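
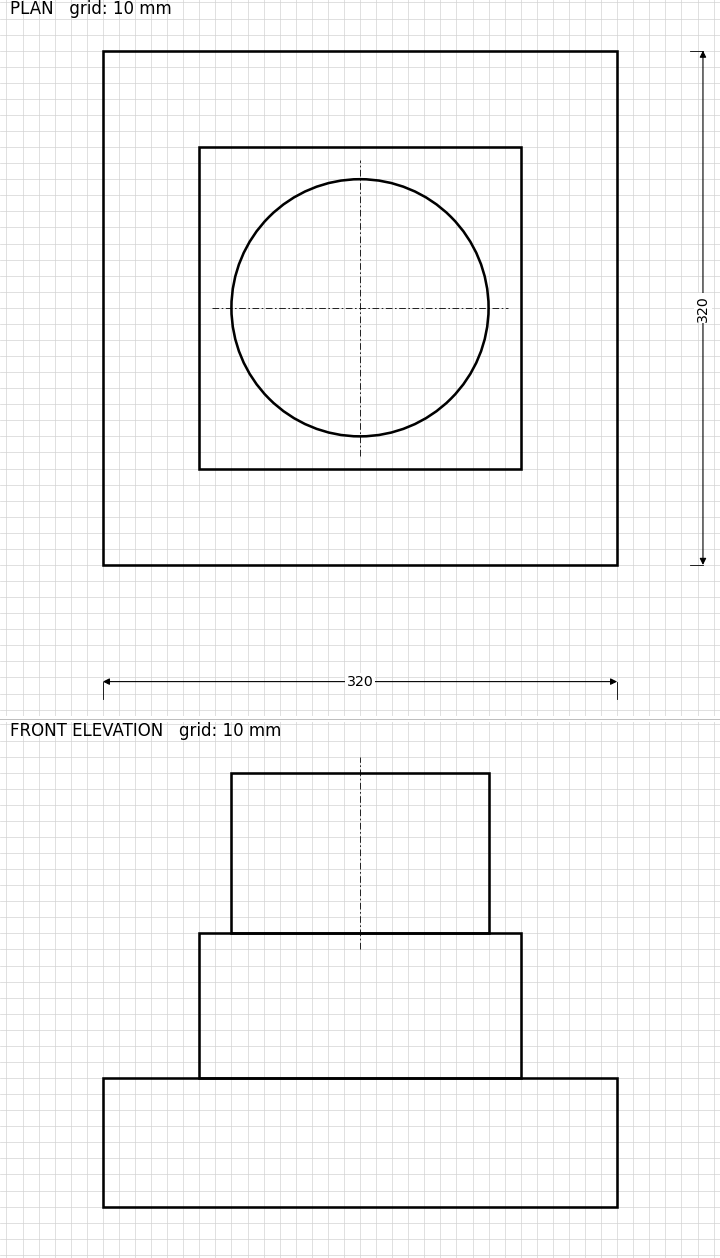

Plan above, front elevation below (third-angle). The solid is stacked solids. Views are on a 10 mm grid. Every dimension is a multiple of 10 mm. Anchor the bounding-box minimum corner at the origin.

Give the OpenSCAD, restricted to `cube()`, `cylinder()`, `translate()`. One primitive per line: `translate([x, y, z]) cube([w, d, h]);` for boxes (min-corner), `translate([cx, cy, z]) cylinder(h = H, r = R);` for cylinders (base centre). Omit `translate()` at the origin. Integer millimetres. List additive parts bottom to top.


cube([320, 320, 80]);
translate([60, 60, 80]) cube([200, 200, 90]);
translate([160, 160, 170]) cylinder(h = 100, r = 80);


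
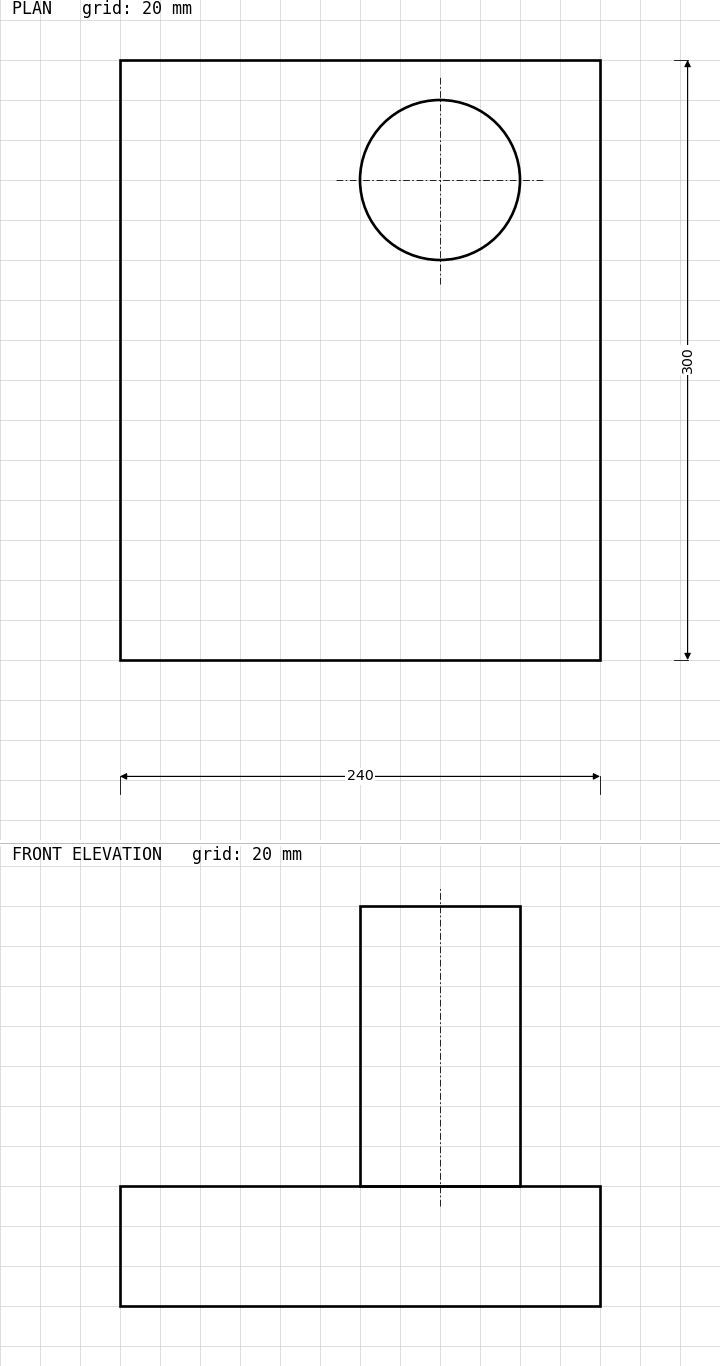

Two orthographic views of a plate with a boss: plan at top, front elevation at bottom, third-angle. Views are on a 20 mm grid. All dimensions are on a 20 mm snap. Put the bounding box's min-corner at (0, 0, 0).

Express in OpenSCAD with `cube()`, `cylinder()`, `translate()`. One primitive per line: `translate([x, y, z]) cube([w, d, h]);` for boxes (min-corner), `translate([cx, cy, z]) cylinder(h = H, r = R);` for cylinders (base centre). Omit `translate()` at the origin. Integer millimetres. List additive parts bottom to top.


cube([240, 300, 60]);
translate([160, 240, 60]) cylinder(h = 140, r = 40);


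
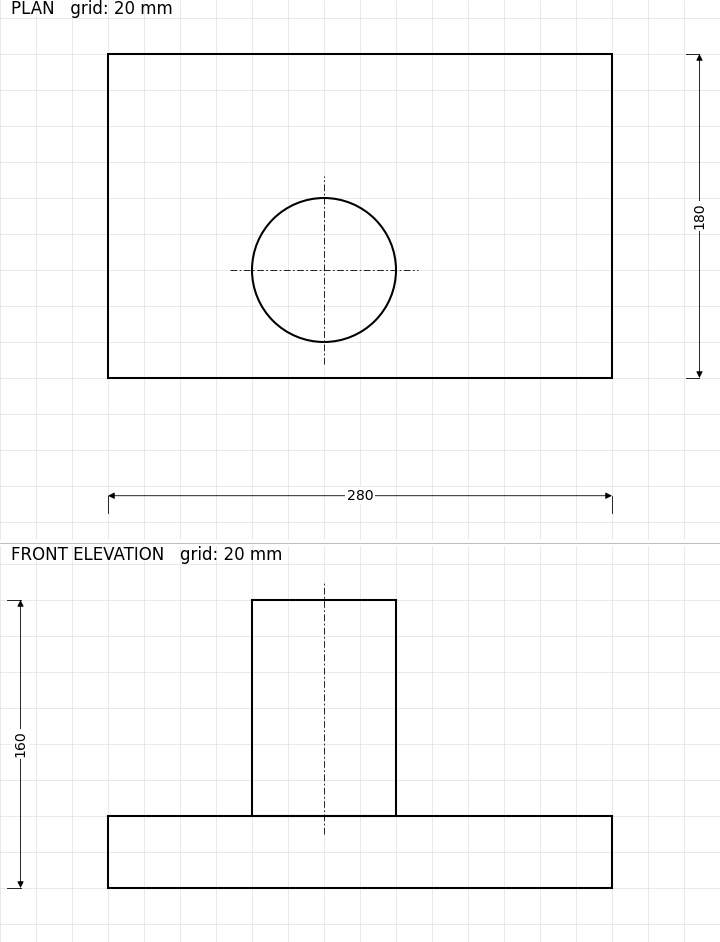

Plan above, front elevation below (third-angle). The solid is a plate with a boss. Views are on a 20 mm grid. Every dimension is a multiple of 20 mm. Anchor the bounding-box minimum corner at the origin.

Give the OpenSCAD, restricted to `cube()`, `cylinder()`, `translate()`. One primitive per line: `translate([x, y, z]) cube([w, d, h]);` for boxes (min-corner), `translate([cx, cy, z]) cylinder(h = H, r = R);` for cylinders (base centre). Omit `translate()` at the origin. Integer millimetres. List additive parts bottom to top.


cube([280, 180, 40]);
translate([120, 60, 40]) cylinder(h = 120, r = 40);


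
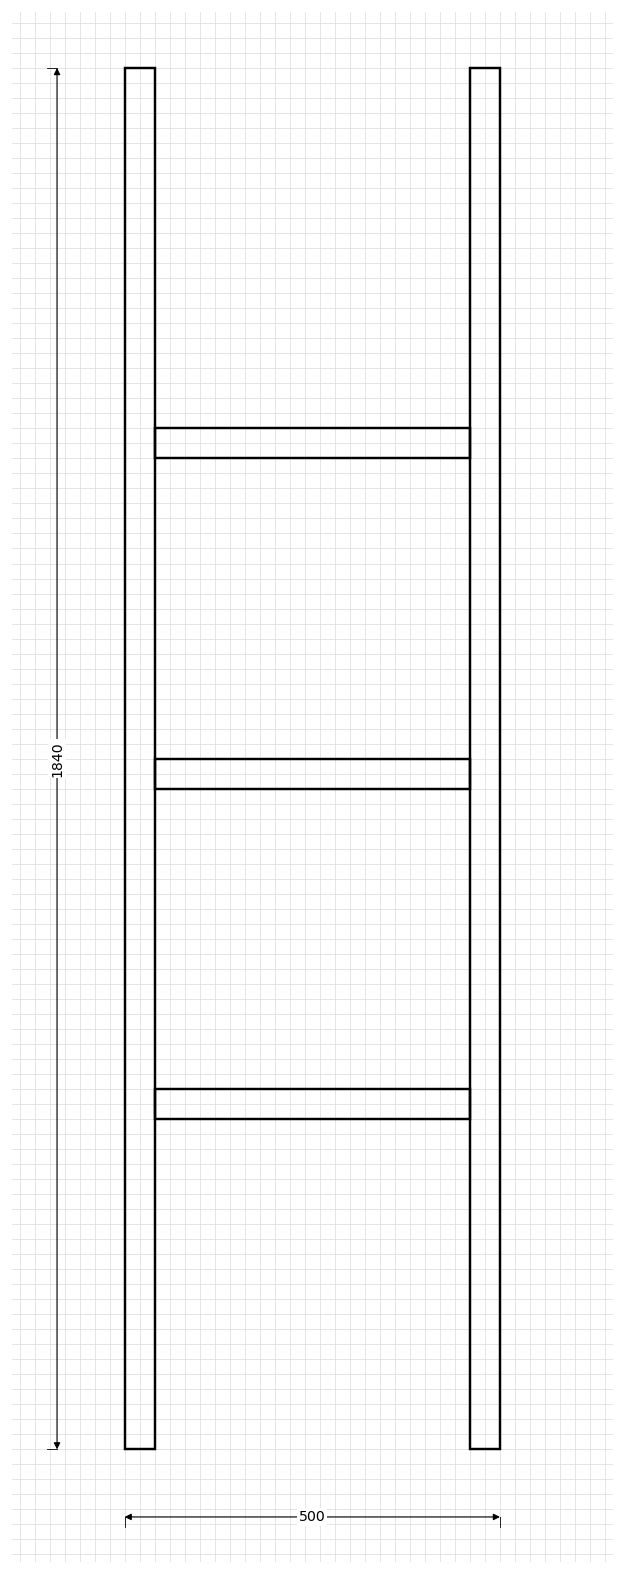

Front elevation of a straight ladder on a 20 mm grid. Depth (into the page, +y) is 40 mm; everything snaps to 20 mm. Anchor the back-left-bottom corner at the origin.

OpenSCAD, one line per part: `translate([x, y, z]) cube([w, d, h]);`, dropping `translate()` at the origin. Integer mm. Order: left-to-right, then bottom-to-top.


cube([40, 40, 1840]);
translate([40, 0, 440]) cube([420, 40, 40]);
translate([40, 0, 880]) cube([420, 40, 40]);
translate([40, 0, 1320]) cube([420, 40, 40]);
translate([460, 0, 0]) cube([40, 40, 1840]);


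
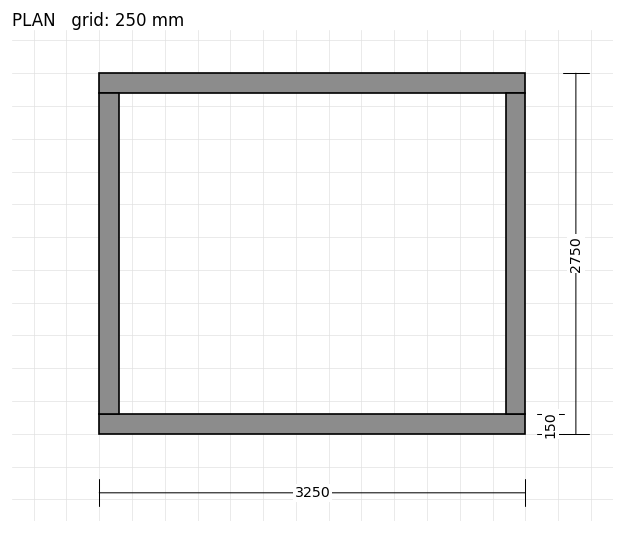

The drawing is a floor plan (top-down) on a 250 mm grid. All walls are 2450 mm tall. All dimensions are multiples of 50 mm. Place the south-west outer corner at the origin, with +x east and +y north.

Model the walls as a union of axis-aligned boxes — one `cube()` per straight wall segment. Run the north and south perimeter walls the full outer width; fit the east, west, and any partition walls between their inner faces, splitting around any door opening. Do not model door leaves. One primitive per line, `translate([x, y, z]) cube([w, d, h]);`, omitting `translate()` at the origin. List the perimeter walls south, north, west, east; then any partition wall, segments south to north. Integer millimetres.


cube([3250, 150, 2450]);
translate([0, 2600, 0]) cube([3250, 150, 2450]);
translate([0, 150, 0]) cube([150, 2450, 2450]);
translate([3100, 150, 0]) cube([150, 2450, 2450]);


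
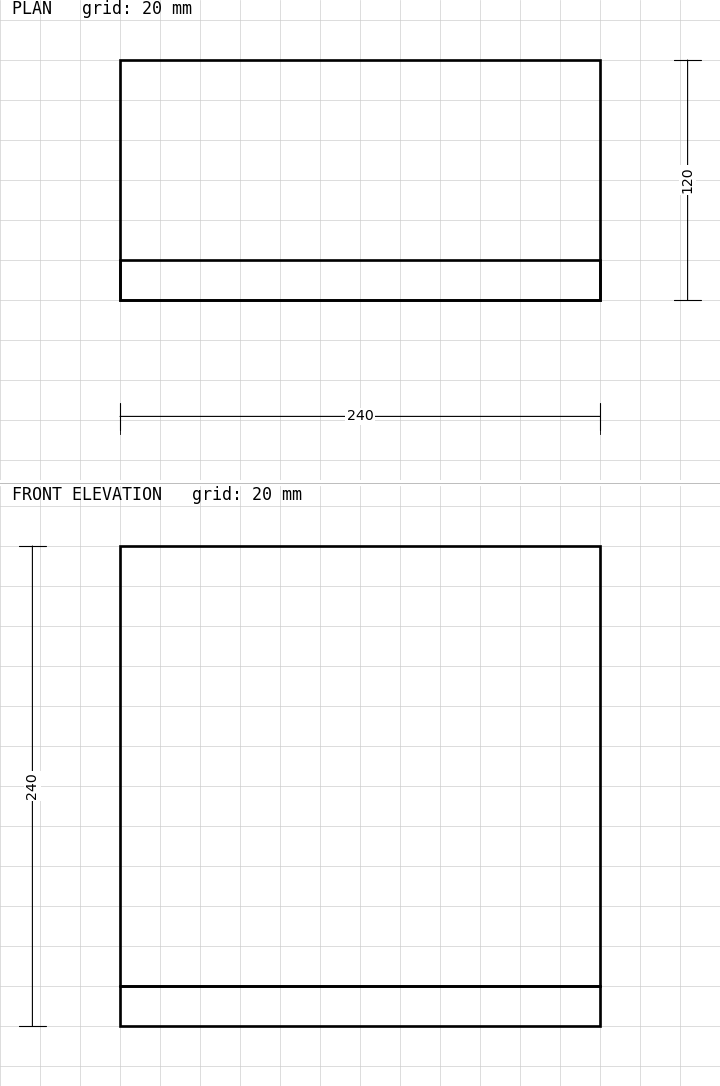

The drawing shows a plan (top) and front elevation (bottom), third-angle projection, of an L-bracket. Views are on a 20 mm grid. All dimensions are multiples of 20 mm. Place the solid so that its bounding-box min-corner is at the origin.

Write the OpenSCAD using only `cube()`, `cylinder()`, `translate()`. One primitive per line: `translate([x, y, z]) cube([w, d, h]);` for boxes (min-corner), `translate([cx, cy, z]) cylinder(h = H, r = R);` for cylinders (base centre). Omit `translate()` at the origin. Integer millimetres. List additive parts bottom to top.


cube([240, 120, 20]);
translate([0, 0, 20]) cube([240, 20, 220]);


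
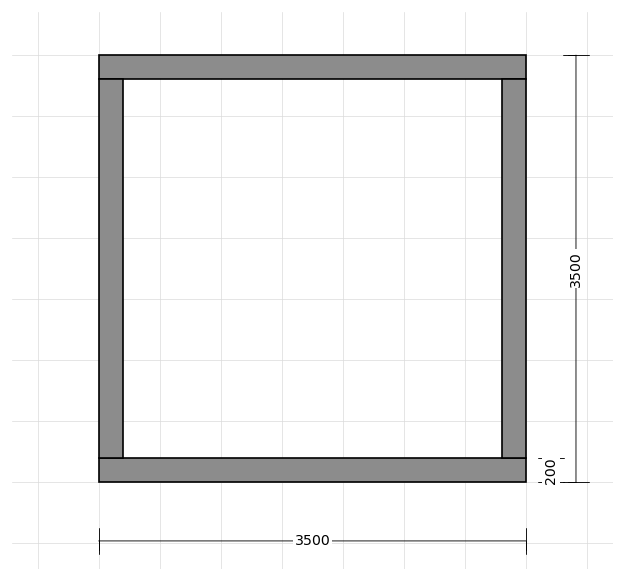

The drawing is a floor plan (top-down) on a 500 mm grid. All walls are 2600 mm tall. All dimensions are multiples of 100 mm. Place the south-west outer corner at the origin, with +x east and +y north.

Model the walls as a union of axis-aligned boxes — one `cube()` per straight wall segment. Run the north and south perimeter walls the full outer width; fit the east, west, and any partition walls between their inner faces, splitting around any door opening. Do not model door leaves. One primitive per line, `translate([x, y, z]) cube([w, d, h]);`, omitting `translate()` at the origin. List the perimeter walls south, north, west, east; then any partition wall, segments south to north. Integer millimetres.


cube([3500, 200, 2600]);
translate([0, 3300, 0]) cube([3500, 200, 2600]);
translate([0, 200, 0]) cube([200, 3100, 2600]);
translate([3300, 200, 0]) cube([200, 3100, 2600]);


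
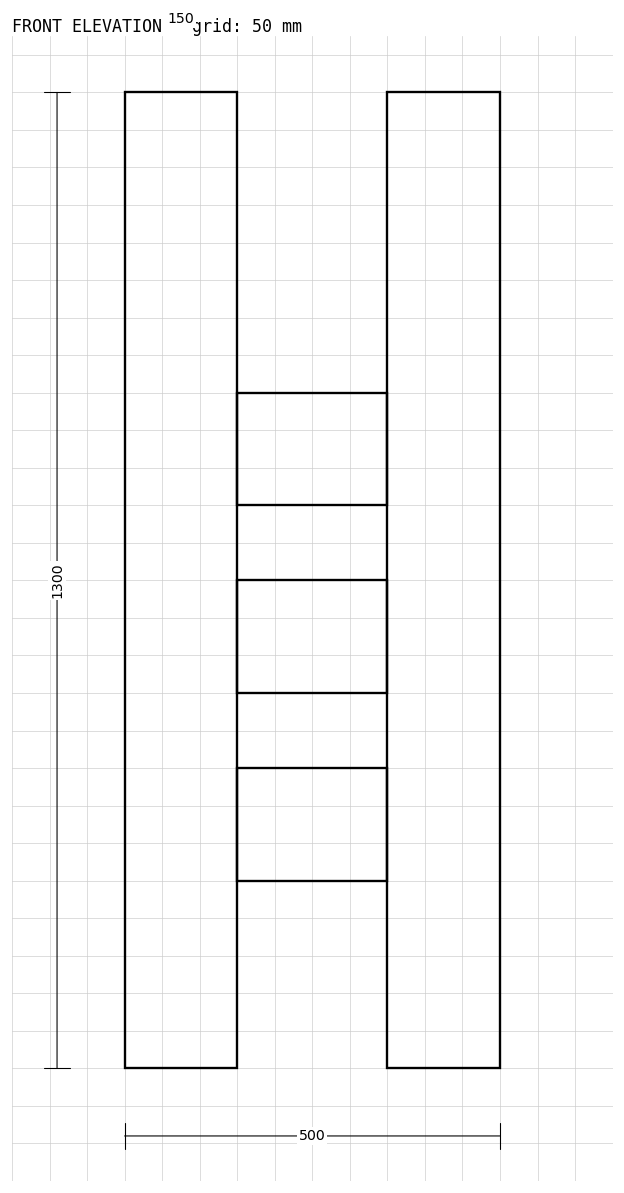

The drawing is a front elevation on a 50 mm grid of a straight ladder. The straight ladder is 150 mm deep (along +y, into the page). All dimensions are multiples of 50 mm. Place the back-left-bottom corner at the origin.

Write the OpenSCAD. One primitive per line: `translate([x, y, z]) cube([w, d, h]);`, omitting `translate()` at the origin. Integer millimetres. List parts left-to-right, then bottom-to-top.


cube([150, 150, 1300]);
translate([150, 0, 250]) cube([200, 150, 150]);
translate([150, 0, 500]) cube([200, 150, 150]);
translate([150, 0, 750]) cube([200, 150, 150]);
translate([350, 0, 0]) cube([150, 150, 1300]);


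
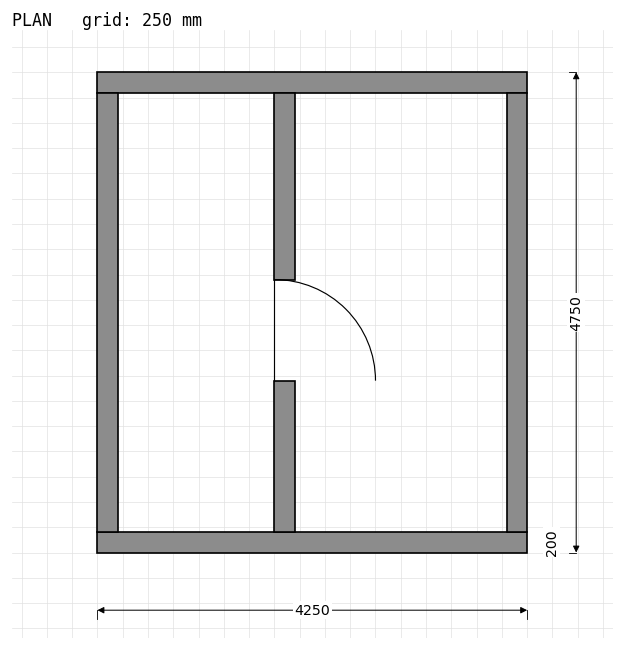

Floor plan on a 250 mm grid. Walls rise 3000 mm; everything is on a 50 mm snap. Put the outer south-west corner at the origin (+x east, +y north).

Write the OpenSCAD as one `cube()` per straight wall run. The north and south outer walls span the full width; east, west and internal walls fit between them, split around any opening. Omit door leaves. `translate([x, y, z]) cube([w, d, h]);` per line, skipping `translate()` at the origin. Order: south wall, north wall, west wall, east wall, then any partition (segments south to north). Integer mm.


cube([4250, 200, 3000]);
translate([0, 4550, 0]) cube([4250, 200, 3000]);
translate([0, 200, 0]) cube([200, 4350, 3000]);
translate([4050, 200, 0]) cube([200, 4350, 3000]);
translate([1750, 200, 0]) cube([200, 1500, 3000]);
translate([1750, 2700, 0]) cube([200, 1850, 3000]);


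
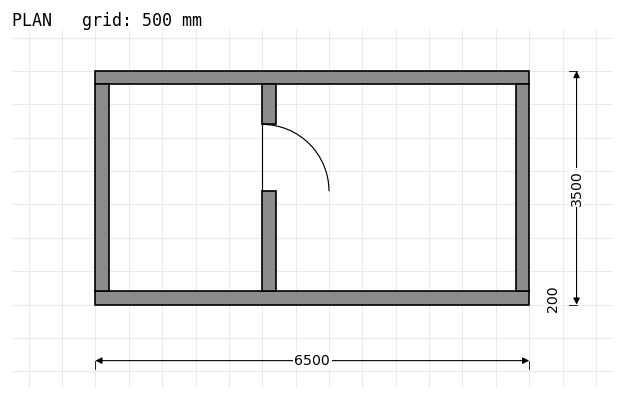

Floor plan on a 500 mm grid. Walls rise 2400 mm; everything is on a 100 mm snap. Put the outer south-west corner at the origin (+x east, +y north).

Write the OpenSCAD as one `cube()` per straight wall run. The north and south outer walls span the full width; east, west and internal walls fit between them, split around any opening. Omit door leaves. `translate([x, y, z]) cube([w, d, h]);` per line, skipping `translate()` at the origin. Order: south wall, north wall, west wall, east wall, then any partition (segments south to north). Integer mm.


cube([6500, 200, 2400]);
translate([0, 3300, 0]) cube([6500, 200, 2400]);
translate([0, 200, 0]) cube([200, 3100, 2400]);
translate([6300, 200, 0]) cube([200, 3100, 2400]);
translate([2500, 200, 0]) cube([200, 1500, 2400]);
translate([2500, 2700, 0]) cube([200, 600, 2400]);


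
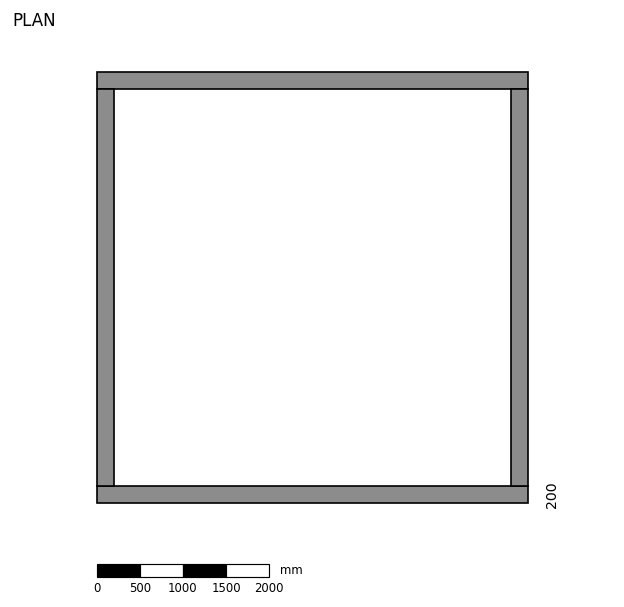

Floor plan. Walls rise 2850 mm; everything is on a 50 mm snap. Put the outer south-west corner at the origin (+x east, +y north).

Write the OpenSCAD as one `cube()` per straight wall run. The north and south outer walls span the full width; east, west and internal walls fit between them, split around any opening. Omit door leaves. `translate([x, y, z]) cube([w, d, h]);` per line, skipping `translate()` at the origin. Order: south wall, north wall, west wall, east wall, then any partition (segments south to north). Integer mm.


cube([5000, 200, 2850]);
translate([0, 4800, 0]) cube([5000, 200, 2850]);
translate([0, 200, 0]) cube([200, 4600, 2850]);
translate([4800, 200, 0]) cube([200, 4600, 2850]);


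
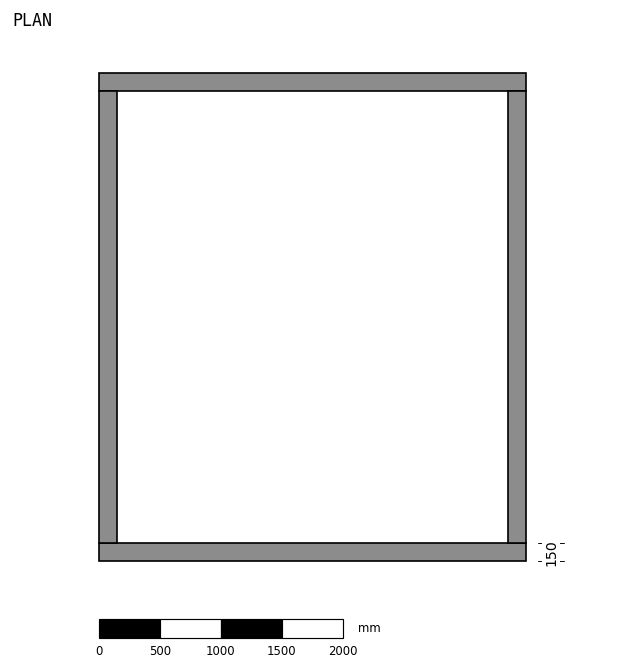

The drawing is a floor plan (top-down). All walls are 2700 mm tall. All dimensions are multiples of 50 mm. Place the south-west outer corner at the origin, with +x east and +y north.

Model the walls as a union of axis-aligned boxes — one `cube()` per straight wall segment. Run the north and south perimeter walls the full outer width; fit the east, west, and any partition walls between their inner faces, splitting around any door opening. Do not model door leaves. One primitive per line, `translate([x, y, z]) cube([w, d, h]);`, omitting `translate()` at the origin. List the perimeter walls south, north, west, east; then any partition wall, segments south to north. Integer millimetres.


cube([3500, 150, 2700]);
translate([0, 3850, 0]) cube([3500, 150, 2700]);
translate([0, 150, 0]) cube([150, 3700, 2700]);
translate([3350, 150, 0]) cube([150, 3700, 2700]);


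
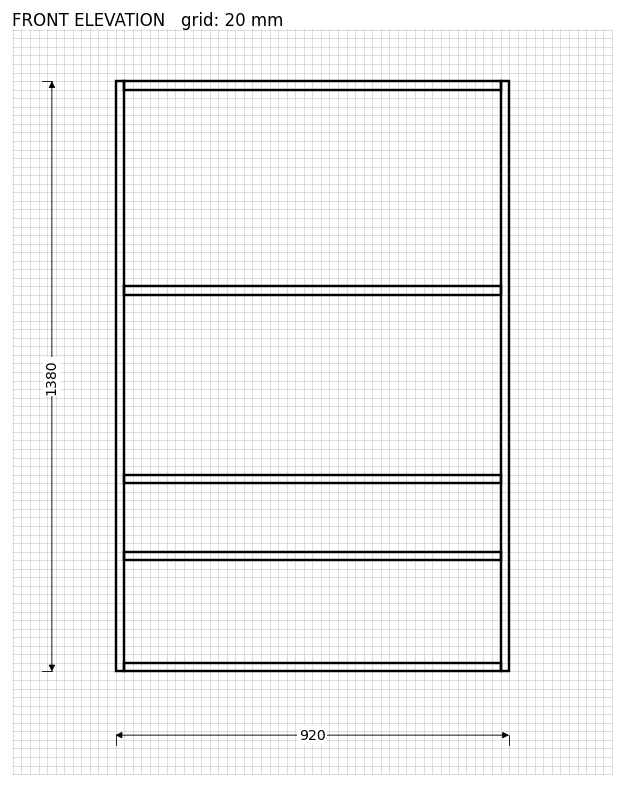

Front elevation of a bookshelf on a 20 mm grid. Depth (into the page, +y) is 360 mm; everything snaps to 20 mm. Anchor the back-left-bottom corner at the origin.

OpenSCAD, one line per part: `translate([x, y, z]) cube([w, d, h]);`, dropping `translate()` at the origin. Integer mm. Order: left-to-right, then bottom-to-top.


cube([20, 360, 1380]);
translate([20, 0, 0]) cube([880, 360, 20]);
translate([20, 0, 260]) cube([880, 360, 20]);
translate([20, 0, 440]) cube([880, 360, 20]);
translate([20, 0, 880]) cube([880, 360, 20]);
translate([20, 0, 1360]) cube([880, 360, 20]);
translate([900, 0, 0]) cube([20, 360, 1380]);


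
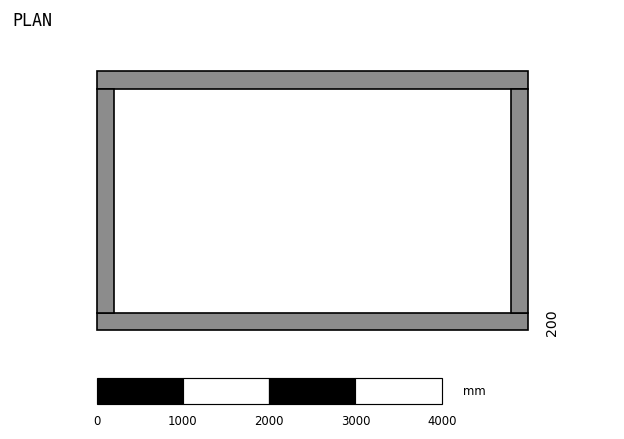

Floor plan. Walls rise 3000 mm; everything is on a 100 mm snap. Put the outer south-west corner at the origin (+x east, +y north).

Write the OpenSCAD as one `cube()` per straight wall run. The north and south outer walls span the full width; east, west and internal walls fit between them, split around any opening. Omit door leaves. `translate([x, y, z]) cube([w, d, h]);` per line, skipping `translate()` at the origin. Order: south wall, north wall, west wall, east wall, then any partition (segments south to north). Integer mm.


cube([5000, 200, 3000]);
translate([0, 2800, 0]) cube([5000, 200, 3000]);
translate([0, 200, 0]) cube([200, 2600, 3000]);
translate([4800, 200, 0]) cube([200, 2600, 3000]);


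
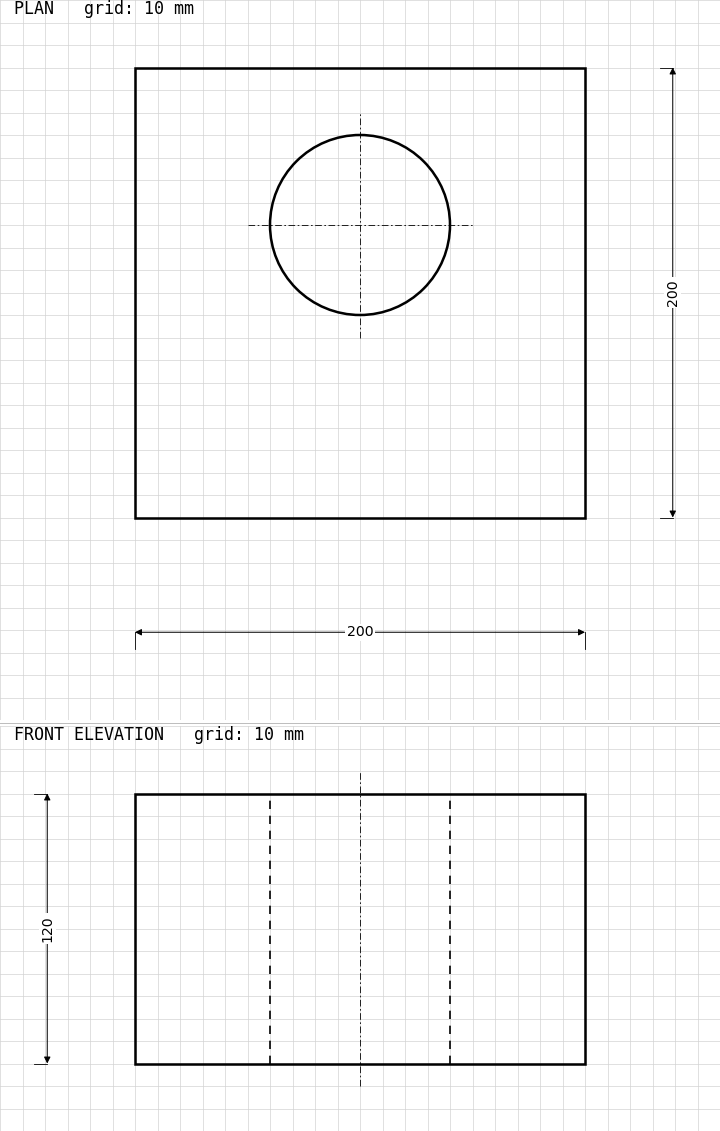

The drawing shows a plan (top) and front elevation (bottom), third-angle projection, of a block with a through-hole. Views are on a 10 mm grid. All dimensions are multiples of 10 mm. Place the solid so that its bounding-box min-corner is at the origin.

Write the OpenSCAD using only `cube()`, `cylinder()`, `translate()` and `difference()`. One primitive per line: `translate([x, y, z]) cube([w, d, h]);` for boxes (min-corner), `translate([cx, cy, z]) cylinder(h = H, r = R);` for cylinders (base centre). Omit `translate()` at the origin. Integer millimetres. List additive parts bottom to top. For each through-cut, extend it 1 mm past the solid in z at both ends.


difference() {
  cube([200, 200, 120]);
  translate([100, 130, -1]) cylinder(h = 122, r = 40);
}


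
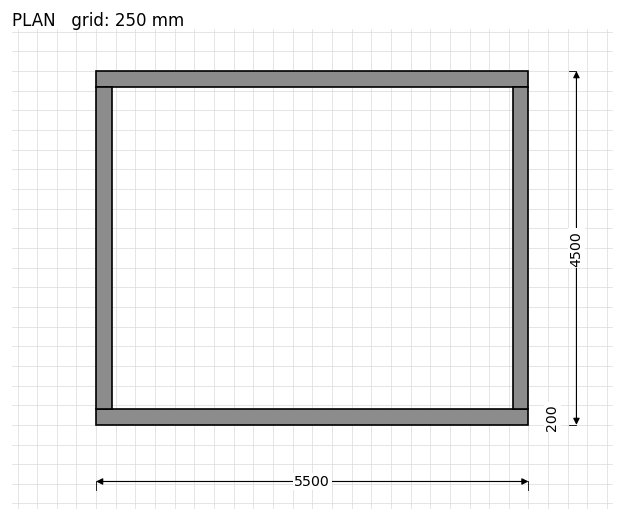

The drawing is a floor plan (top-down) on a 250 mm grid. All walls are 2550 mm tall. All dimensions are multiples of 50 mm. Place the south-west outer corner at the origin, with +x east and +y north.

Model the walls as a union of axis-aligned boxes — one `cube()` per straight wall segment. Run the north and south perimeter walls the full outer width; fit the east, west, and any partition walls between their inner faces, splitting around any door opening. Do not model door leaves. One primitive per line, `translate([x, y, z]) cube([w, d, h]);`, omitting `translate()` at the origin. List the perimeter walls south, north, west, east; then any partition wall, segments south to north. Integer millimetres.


cube([5500, 200, 2550]);
translate([0, 4300, 0]) cube([5500, 200, 2550]);
translate([0, 200, 0]) cube([200, 4100, 2550]);
translate([5300, 200, 0]) cube([200, 4100, 2550]);


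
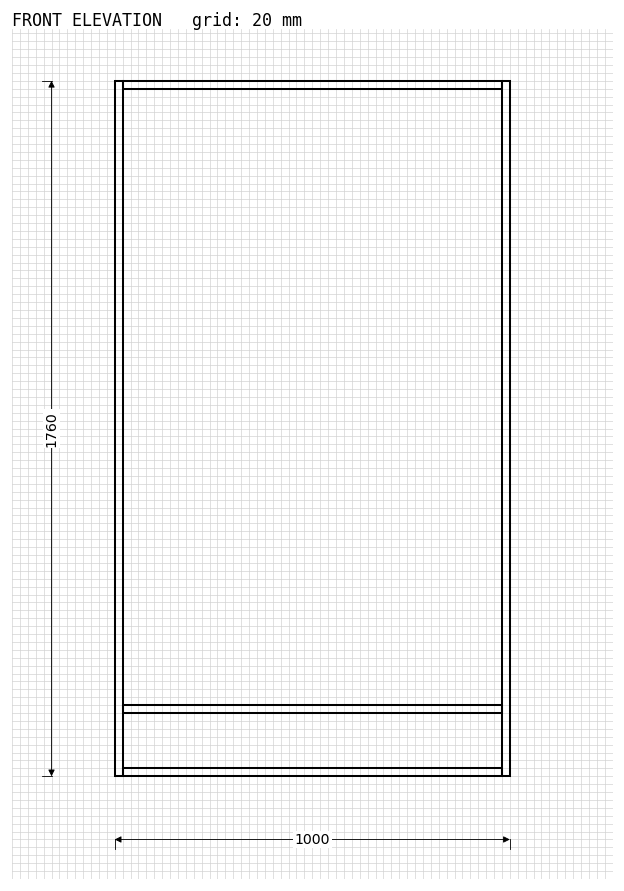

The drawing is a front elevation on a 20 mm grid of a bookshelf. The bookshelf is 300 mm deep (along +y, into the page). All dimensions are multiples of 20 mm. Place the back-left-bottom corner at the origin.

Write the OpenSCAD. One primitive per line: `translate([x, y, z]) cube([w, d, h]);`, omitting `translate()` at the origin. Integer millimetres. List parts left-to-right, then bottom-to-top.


cube([20, 300, 1760]);
translate([20, 0, 0]) cube([960, 300, 20]);
translate([20, 0, 160]) cube([960, 300, 20]);
translate([20, 0, 1740]) cube([960, 300, 20]);
translate([980, 0, 0]) cube([20, 300, 1760]);


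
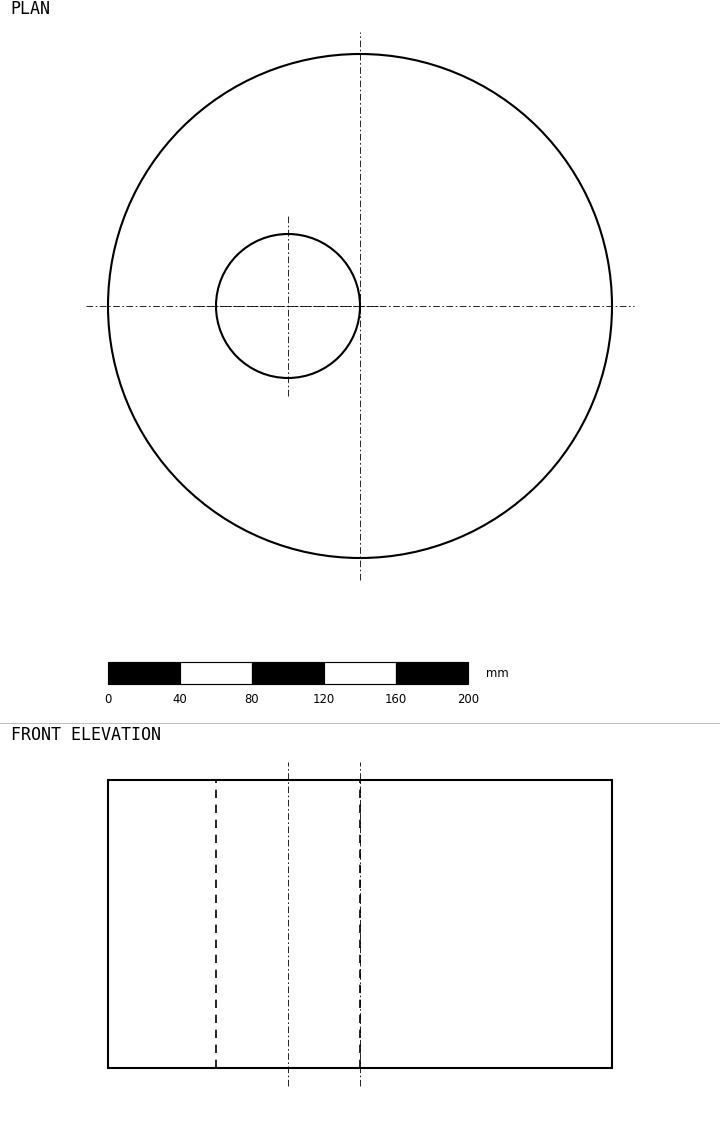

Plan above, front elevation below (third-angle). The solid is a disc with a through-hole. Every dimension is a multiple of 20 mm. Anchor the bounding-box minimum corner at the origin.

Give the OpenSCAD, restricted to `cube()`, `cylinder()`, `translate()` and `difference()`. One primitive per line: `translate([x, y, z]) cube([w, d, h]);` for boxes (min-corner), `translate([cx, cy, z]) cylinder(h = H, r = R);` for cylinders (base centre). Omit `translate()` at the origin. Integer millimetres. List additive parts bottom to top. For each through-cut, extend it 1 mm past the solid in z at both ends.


difference() {
  translate([140, 140, 0]) cylinder(h = 160, r = 140);
  translate([100, 140, -1]) cylinder(h = 162, r = 40);
}


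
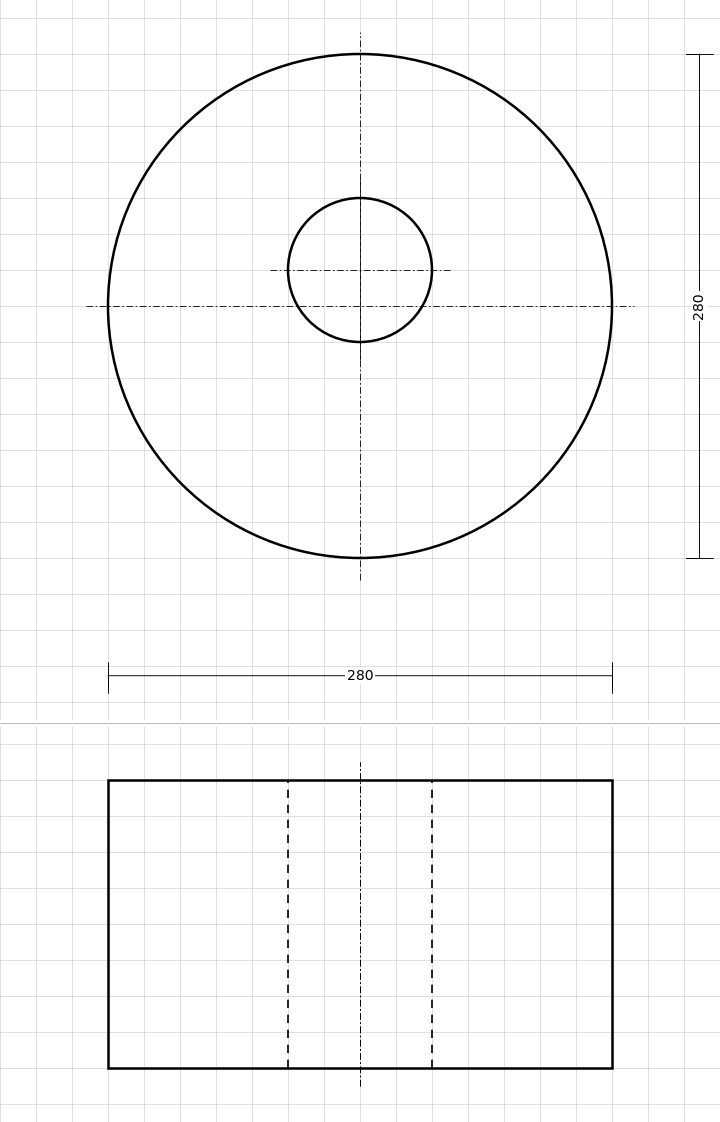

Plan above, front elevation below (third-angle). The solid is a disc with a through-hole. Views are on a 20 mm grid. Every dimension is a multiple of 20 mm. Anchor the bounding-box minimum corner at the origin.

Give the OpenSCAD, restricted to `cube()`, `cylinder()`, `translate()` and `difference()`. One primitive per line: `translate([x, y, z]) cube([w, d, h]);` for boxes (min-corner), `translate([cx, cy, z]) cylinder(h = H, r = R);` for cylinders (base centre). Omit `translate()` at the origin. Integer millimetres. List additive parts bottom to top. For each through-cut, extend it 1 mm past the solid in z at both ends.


difference() {
  translate([140, 140, 0]) cylinder(h = 160, r = 140);
  translate([140, 160, -1]) cylinder(h = 162, r = 40);
}


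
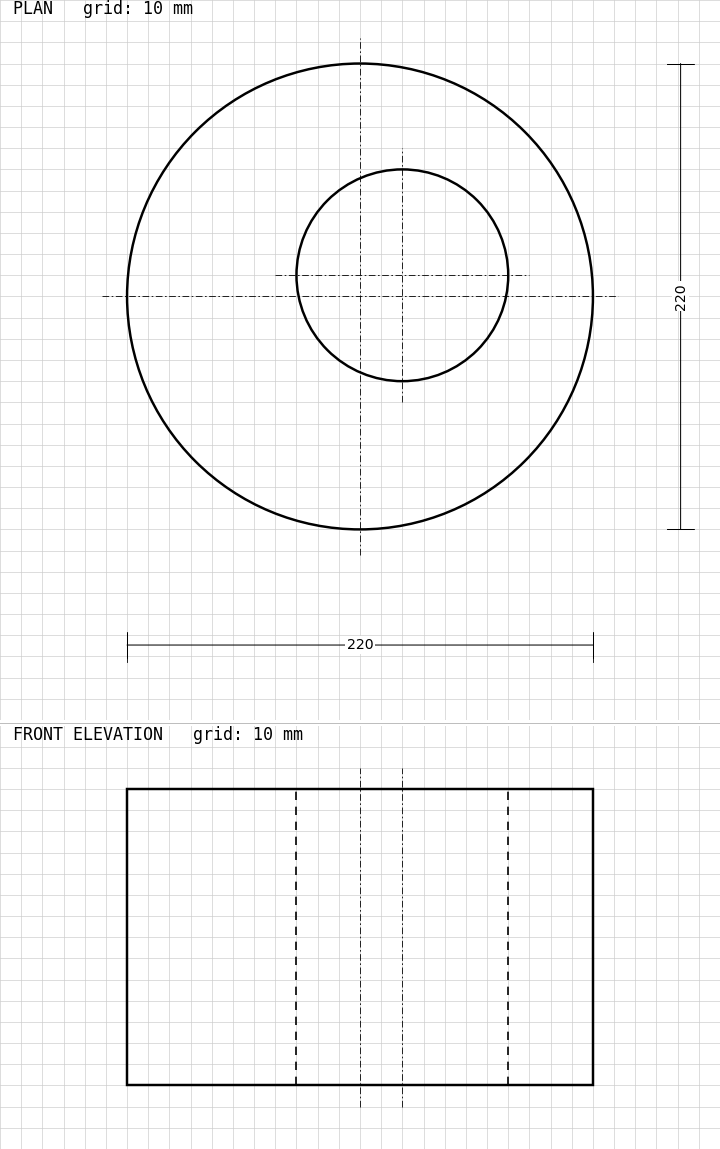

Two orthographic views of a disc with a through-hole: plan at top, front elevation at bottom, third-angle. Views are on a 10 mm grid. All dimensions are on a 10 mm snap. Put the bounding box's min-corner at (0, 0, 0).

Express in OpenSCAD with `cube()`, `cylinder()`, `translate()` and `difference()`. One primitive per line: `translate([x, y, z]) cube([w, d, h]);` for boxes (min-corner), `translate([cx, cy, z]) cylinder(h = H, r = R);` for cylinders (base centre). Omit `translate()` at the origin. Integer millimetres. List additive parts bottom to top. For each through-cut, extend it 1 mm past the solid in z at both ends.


difference() {
  translate([110, 110, 0]) cylinder(h = 140, r = 110);
  translate([130, 120, -1]) cylinder(h = 142, r = 50);
}


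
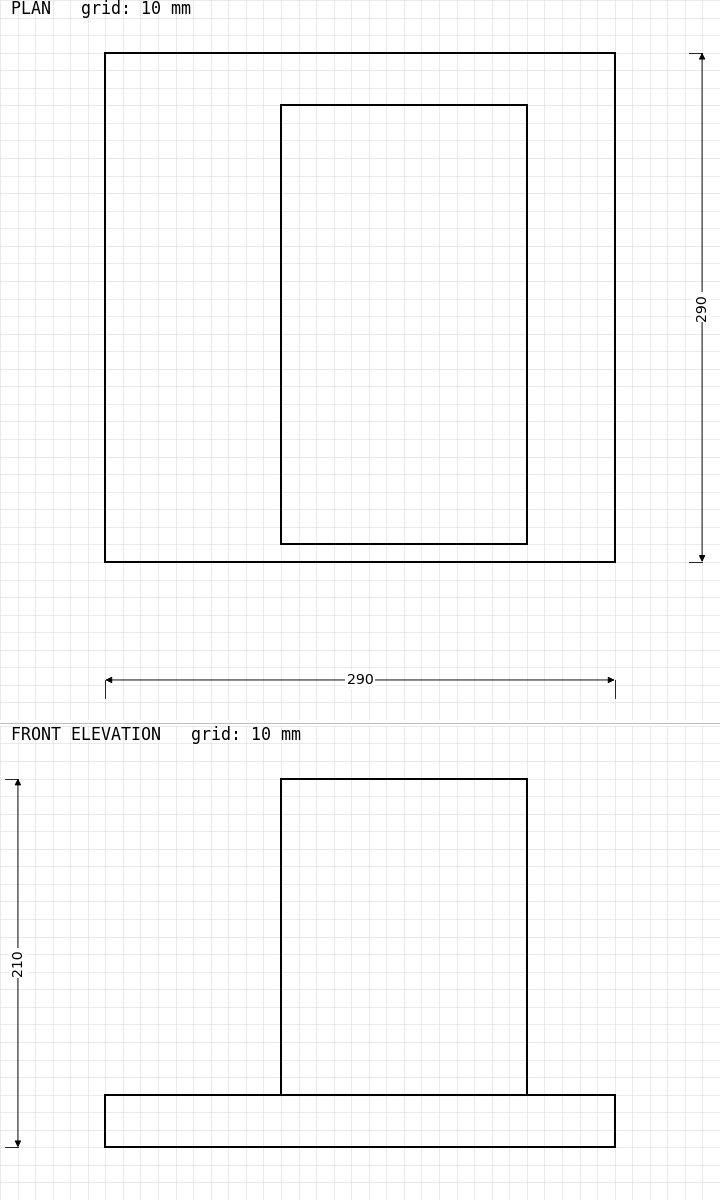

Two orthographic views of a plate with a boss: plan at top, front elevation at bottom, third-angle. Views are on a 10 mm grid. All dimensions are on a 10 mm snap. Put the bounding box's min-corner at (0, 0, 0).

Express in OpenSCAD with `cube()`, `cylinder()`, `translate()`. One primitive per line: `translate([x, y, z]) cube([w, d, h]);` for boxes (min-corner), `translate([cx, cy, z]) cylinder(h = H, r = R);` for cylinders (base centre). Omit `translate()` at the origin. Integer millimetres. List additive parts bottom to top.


cube([290, 290, 30]);
translate([100, 10, 30]) cube([140, 250, 180]);


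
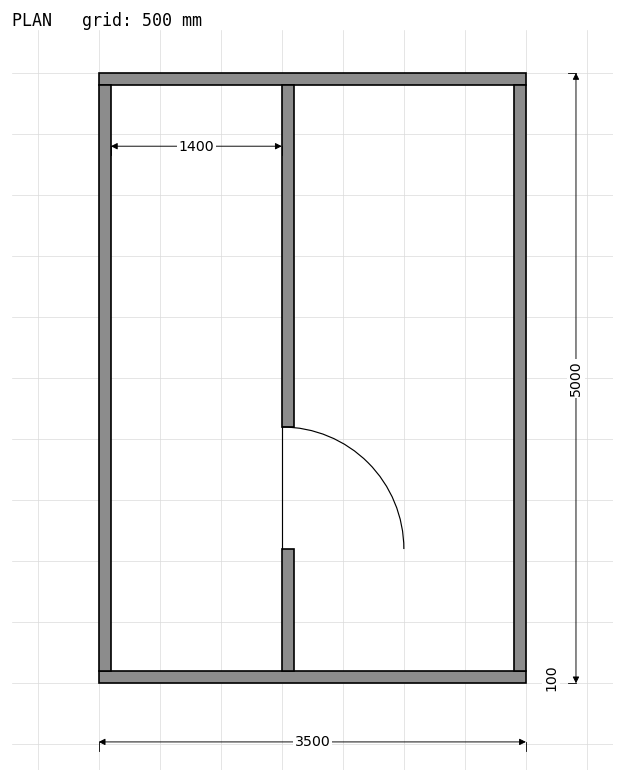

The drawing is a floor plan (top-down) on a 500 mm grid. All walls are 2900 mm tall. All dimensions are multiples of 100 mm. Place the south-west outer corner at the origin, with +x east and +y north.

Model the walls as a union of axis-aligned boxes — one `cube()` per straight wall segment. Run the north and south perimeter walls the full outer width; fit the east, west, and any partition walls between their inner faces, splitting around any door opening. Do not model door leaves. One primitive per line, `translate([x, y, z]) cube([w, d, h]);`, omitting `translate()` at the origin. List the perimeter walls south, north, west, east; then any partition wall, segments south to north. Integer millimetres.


cube([3500, 100, 2900]);
translate([0, 4900, 0]) cube([3500, 100, 2900]);
translate([0, 100, 0]) cube([100, 4800, 2900]);
translate([3400, 100, 0]) cube([100, 4800, 2900]);
translate([1500, 100, 0]) cube([100, 1000, 2900]);
translate([1500, 2100, 0]) cube([100, 2800, 2900]);


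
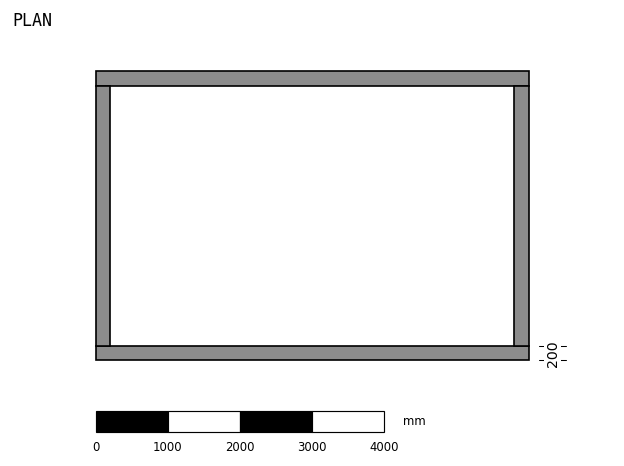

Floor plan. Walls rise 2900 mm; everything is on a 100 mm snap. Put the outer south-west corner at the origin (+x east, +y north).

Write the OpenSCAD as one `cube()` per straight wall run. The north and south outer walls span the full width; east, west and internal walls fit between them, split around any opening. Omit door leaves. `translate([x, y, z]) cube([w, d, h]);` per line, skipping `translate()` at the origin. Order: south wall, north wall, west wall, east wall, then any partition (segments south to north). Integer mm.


cube([6000, 200, 2900]);
translate([0, 3800, 0]) cube([6000, 200, 2900]);
translate([0, 200, 0]) cube([200, 3600, 2900]);
translate([5800, 200, 0]) cube([200, 3600, 2900]);


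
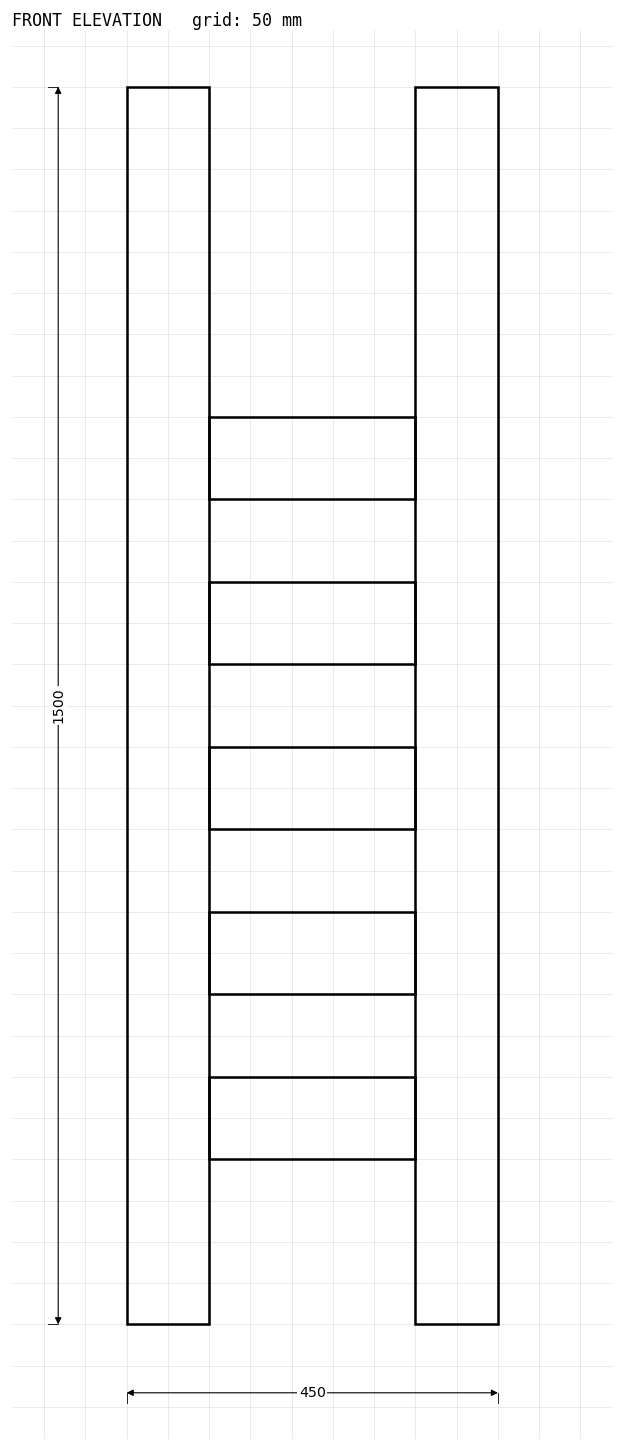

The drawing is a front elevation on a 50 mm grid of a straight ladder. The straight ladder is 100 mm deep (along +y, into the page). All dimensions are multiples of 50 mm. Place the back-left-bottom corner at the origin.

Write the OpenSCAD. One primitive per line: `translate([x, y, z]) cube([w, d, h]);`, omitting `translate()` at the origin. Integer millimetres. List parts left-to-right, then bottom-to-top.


cube([100, 100, 1500]);
translate([100, 0, 200]) cube([250, 100, 100]);
translate([100, 0, 400]) cube([250, 100, 100]);
translate([100, 0, 600]) cube([250, 100, 100]);
translate([100, 0, 800]) cube([250, 100, 100]);
translate([100, 0, 1000]) cube([250, 100, 100]);
translate([350, 0, 0]) cube([100, 100, 1500]);


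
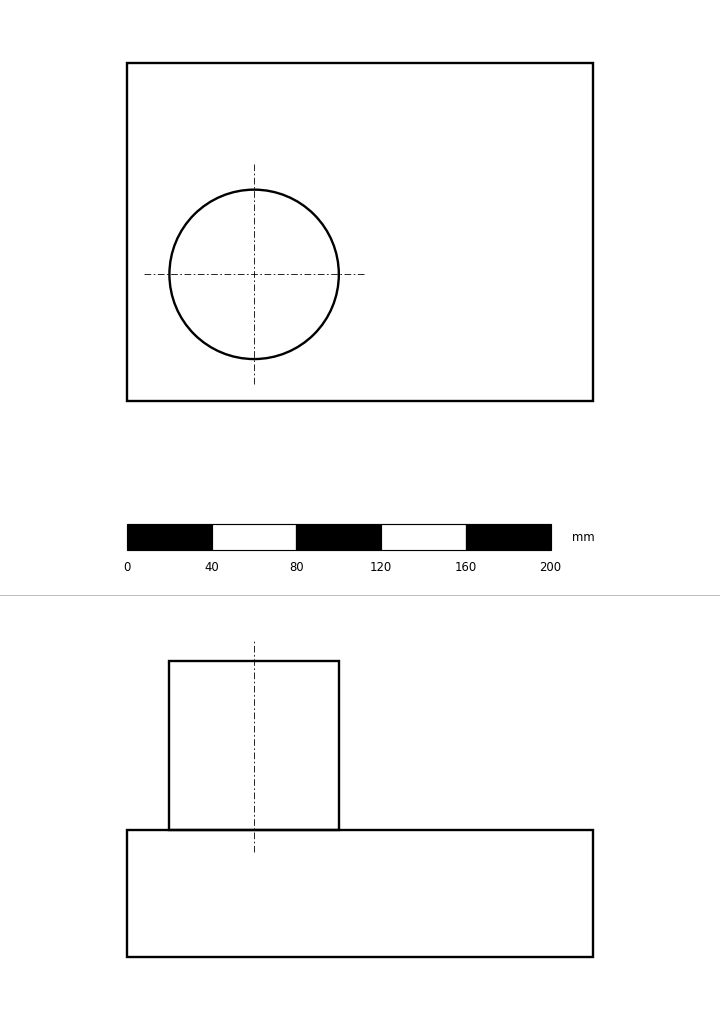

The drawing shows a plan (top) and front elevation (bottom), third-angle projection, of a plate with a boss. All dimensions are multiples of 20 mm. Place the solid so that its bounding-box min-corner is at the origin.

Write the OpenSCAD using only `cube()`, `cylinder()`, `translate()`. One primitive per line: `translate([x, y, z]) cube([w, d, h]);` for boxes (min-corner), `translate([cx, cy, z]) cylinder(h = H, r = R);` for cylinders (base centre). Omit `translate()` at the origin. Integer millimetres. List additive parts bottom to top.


cube([220, 160, 60]);
translate([60, 60, 60]) cylinder(h = 80, r = 40);


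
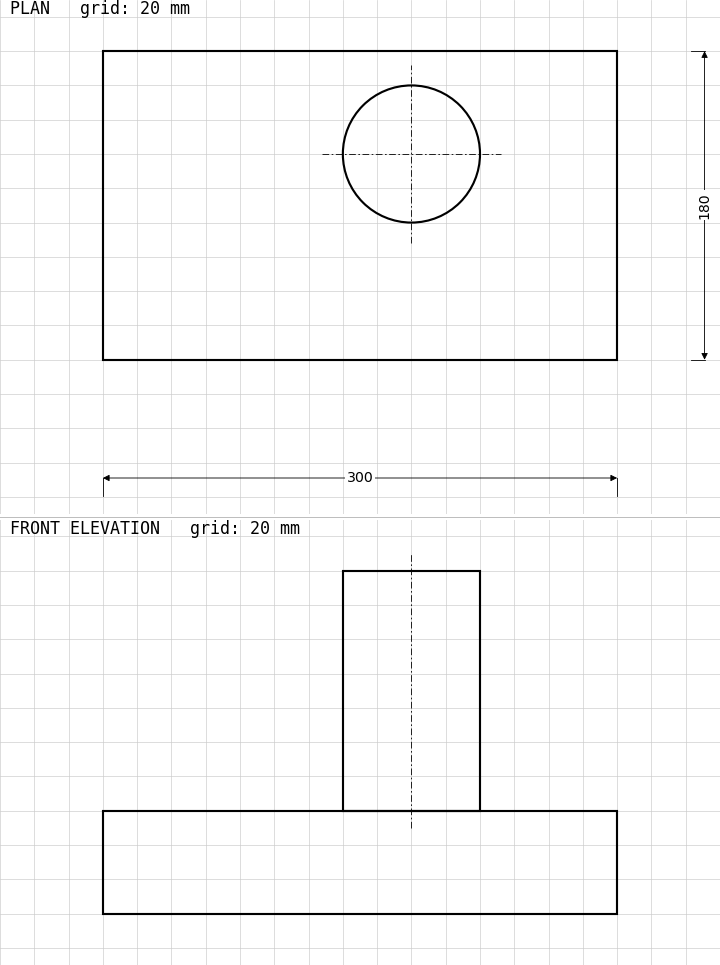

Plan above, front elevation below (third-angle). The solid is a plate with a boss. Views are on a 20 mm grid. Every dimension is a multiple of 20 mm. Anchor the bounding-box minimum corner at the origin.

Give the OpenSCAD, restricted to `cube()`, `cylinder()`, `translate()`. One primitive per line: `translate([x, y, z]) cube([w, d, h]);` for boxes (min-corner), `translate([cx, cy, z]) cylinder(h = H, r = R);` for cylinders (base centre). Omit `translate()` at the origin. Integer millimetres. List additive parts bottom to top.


cube([300, 180, 60]);
translate([180, 120, 60]) cylinder(h = 140, r = 40);


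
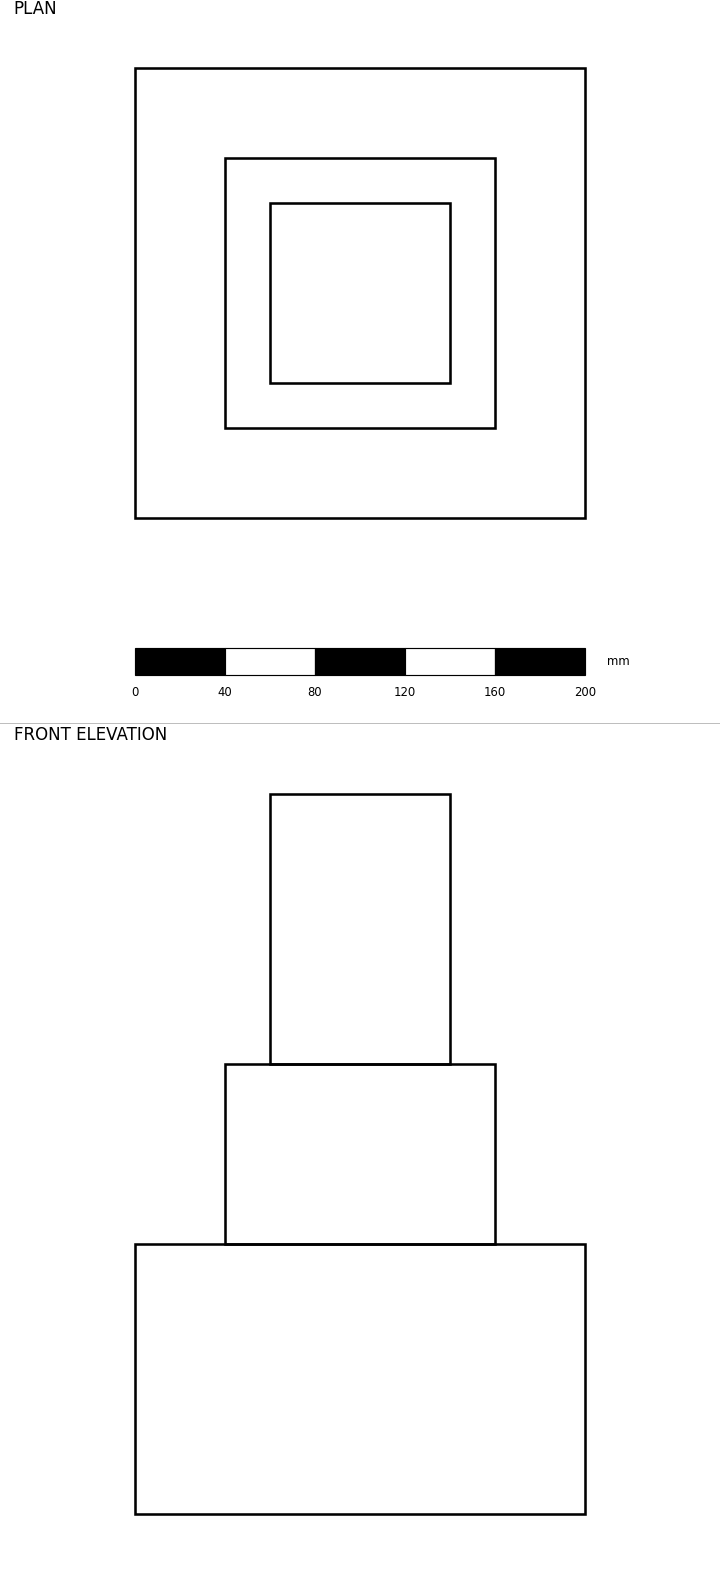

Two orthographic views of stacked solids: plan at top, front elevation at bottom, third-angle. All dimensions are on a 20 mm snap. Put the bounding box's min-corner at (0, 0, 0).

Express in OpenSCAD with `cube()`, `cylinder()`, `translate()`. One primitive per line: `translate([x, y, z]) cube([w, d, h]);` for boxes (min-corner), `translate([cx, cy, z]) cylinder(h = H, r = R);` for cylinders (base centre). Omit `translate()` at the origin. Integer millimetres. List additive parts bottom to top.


cube([200, 200, 120]);
translate([40, 40, 120]) cube([120, 120, 80]);
translate([60, 60, 200]) cube([80, 80, 120]);


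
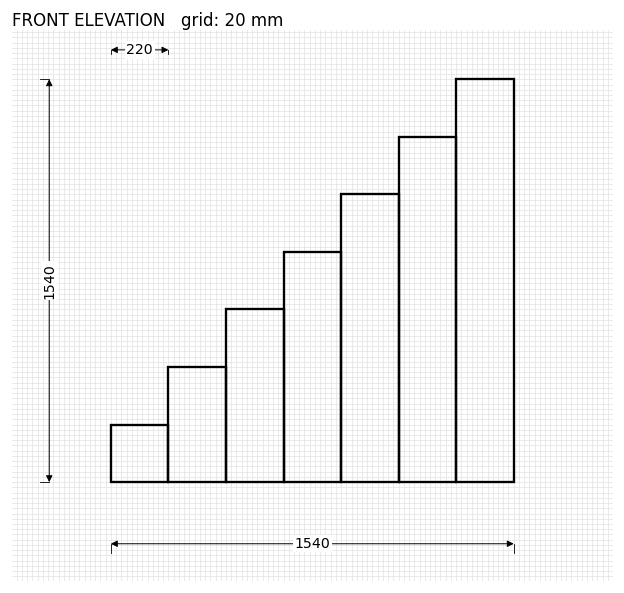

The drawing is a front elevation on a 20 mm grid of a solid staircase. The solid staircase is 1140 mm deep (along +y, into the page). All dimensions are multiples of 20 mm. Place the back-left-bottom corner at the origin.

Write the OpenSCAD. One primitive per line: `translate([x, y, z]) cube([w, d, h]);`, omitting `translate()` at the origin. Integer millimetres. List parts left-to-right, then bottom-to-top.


cube([220, 1140, 220]);
translate([220, 0, 0]) cube([220, 1140, 440]);
translate([440, 0, 0]) cube([220, 1140, 660]);
translate([660, 0, 0]) cube([220, 1140, 880]);
translate([880, 0, 0]) cube([220, 1140, 1100]);
translate([1100, 0, 0]) cube([220, 1140, 1320]);
translate([1320, 0, 0]) cube([220, 1140, 1540]);


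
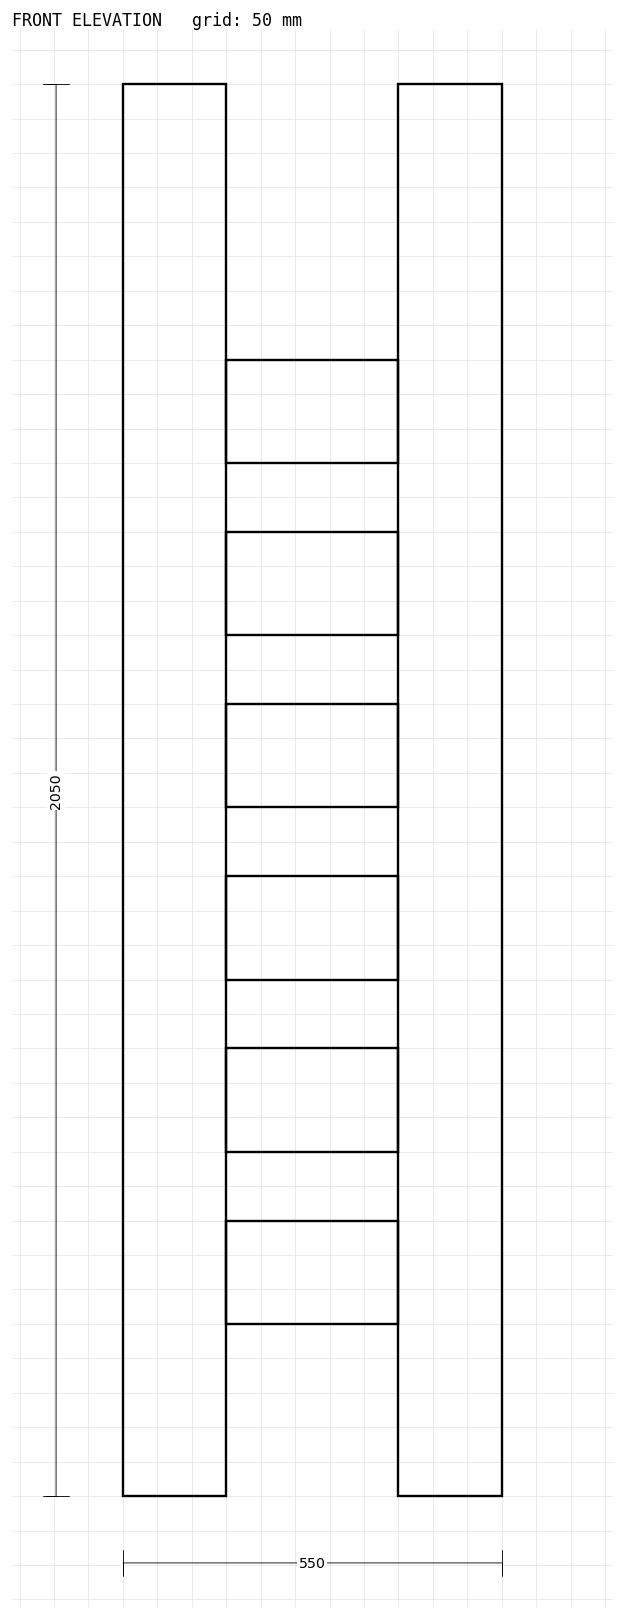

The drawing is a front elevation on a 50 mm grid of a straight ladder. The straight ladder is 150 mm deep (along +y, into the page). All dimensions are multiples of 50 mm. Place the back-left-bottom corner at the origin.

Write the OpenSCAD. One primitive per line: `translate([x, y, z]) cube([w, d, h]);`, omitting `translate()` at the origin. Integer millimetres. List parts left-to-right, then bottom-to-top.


cube([150, 150, 2050]);
translate([150, 0, 250]) cube([250, 150, 150]);
translate([150, 0, 500]) cube([250, 150, 150]);
translate([150, 0, 750]) cube([250, 150, 150]);
translate([150, 0, 1000]) cube([250, 150, 150]);
translate([150, 0, 1250]) cube([250, 150, 150]);
translate([150, 0, 1500]) cube([250, 150, 150]);
translate([400, 0, 0]) cube([150, 150, 2050]);


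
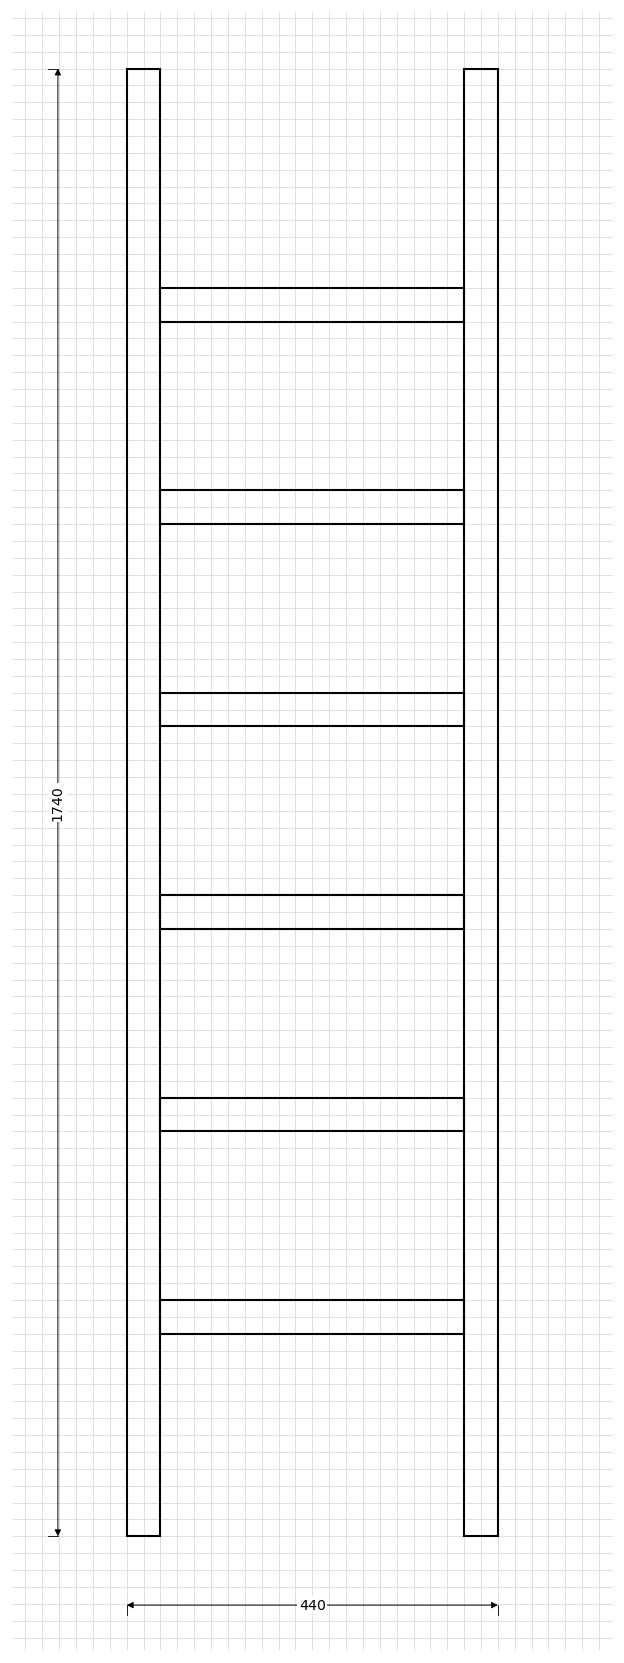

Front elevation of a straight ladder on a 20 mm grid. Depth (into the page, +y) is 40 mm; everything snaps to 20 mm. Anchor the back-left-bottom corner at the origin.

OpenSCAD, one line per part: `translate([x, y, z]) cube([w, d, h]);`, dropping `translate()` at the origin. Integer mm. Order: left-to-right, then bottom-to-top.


cube([40, 40, 1740]);
translate([40, 0, 240]) cube([360, 40, 40]);
translate([40, 0, 480]) cube([360, 40, 40]);
translate([40, 0, 720]) cube([360, 40, 40]);
translate([40, 0, 960]) cube([360, 40, 40]);
translate([40, 0, 1200]) cube([360, 40, 40]);
translate([40, 0, 1440]) cube([360, 40, 40]);
translate([400, 0, 0]) cube([40, 40, 1740]);


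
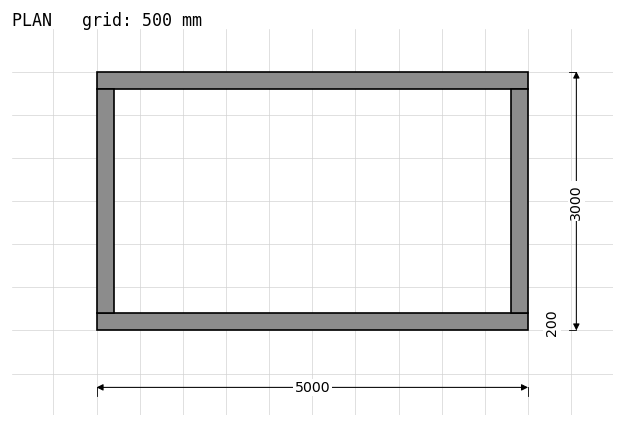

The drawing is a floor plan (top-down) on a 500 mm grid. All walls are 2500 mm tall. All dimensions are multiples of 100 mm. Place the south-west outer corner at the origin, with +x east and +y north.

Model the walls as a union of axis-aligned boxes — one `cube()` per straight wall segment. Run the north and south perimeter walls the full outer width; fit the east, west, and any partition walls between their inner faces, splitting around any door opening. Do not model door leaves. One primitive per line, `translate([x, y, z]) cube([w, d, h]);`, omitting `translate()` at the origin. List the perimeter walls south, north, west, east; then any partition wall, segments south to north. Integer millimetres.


cube([5000, 200, 2500]);
translate([0, 2800, 0]) cube([5000, 200, 2500]);
translate([0, 200, 0]) cube([200, 2600, 2500]);
translate([4800, 200, 0]) cube([200, 2600, 2500]);


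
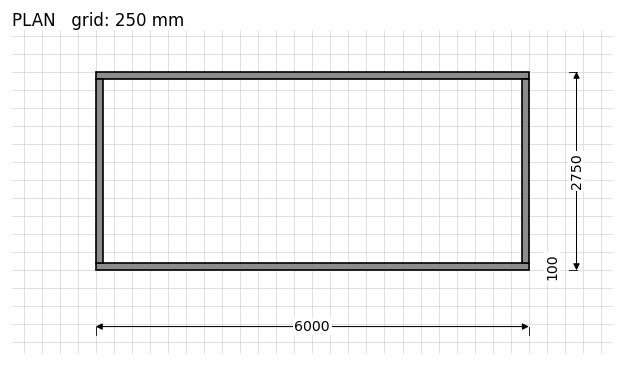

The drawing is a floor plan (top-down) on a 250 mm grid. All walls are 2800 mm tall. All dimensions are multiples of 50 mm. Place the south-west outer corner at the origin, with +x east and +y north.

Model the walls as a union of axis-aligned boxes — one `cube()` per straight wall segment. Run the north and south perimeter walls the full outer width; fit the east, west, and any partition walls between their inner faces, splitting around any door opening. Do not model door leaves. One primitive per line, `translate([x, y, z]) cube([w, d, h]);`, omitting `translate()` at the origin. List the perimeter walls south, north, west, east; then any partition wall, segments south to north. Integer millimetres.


cube([6000, 100, 2800]);
translate([0, 2650, 0]) cube([6000, 100, 2800]);
translate([0, 100, 0]) cube([100, 2550, 2800]);
translate([5900, 100, 0]) cube([100, 2550, 2800]);


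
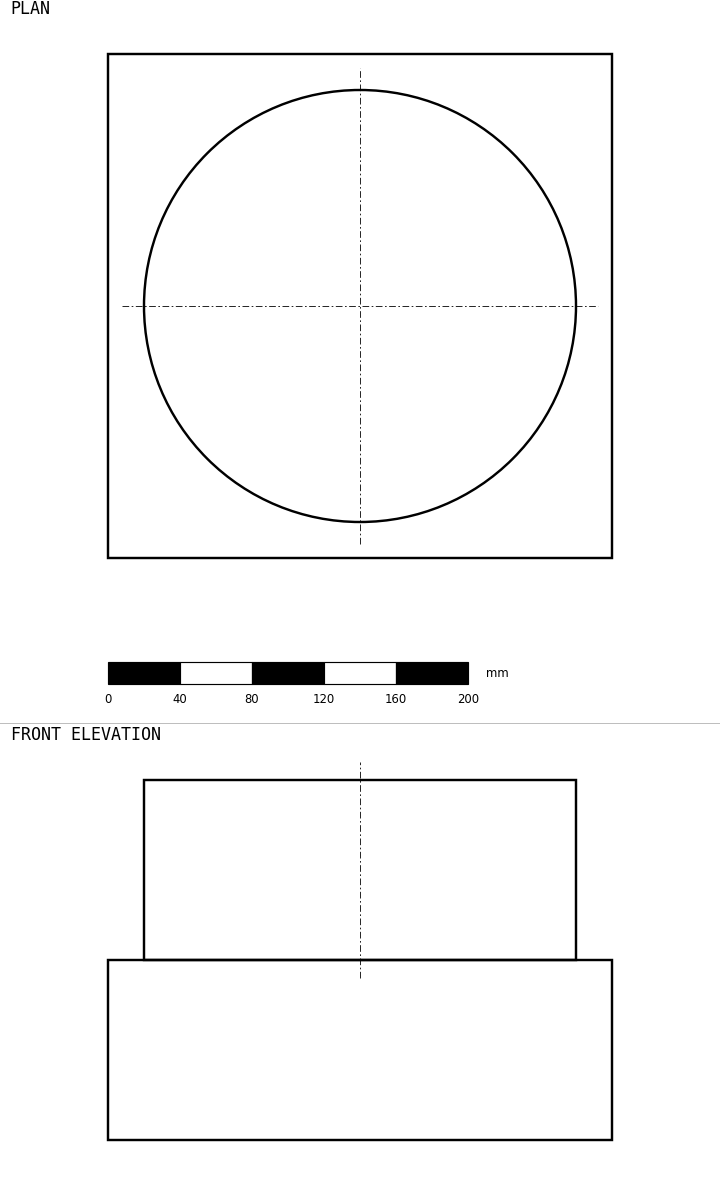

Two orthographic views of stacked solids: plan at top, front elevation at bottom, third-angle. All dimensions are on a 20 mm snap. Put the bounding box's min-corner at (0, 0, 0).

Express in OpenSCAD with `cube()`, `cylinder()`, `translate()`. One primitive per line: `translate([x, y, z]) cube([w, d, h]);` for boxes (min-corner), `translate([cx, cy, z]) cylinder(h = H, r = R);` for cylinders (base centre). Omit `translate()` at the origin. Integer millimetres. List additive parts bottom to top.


cube([280, 280, 100]);
translate([140, 140, 100]) cylinder(h = 100, r = 120);


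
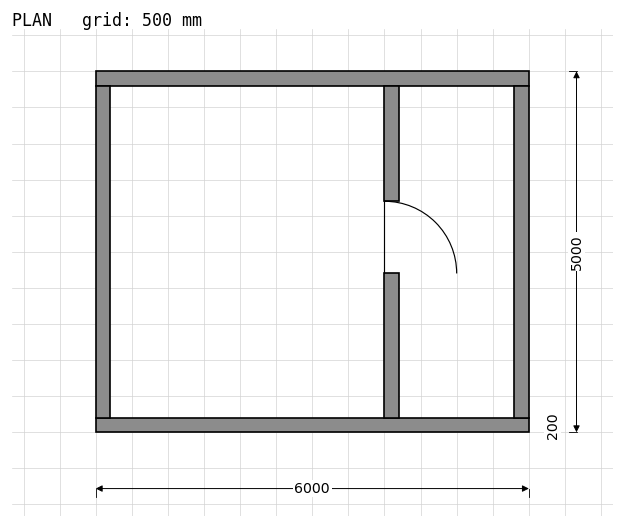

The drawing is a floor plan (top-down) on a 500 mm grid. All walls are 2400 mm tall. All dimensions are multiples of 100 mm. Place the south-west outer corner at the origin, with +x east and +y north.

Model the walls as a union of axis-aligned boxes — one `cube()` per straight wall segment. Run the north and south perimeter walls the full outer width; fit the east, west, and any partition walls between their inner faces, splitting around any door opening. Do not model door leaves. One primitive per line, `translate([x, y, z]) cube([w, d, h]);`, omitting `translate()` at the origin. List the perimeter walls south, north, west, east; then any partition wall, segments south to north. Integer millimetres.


cube([6000, 200, 2400]);
translate([0, 4800, 0]) cube([6000, 200, 2400]);
translate([0, 200, 0]) cube([200, 4600, 2400]);
translate([5800, 200, 0]) cube([200, 4600, 2400]);
translate([4000, 200, 0]) cube([200, 2000, 2400]);
translate([4000, 3200, 0]) cube([200, 1600, 2400]);


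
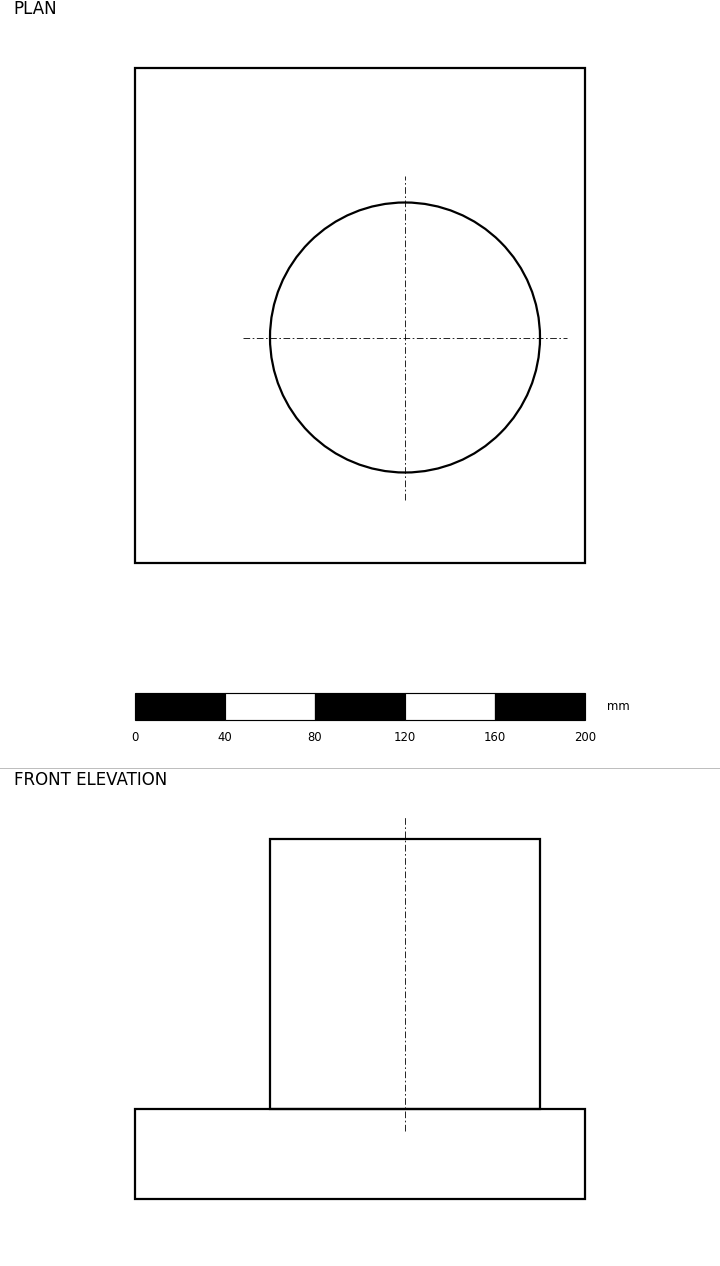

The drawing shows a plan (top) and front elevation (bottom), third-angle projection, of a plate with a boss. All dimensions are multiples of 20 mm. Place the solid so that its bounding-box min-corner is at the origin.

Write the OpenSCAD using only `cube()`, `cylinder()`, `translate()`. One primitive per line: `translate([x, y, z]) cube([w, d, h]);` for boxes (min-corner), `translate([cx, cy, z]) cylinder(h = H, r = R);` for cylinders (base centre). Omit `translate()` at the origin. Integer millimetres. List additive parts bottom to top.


cube([200, 220, 40]);
translate([120, 100, 40]) cylinder(h = 120, r = 60);
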